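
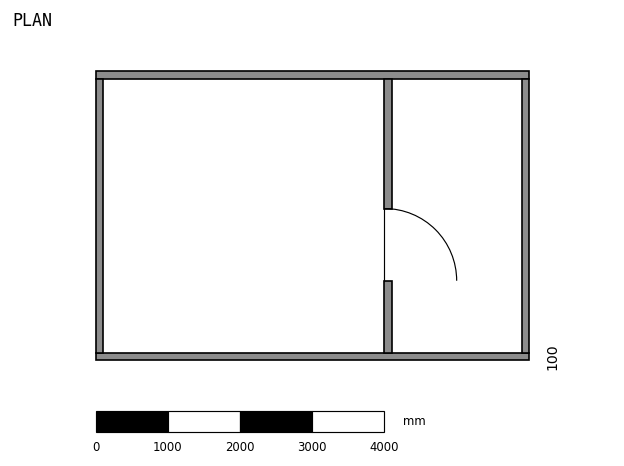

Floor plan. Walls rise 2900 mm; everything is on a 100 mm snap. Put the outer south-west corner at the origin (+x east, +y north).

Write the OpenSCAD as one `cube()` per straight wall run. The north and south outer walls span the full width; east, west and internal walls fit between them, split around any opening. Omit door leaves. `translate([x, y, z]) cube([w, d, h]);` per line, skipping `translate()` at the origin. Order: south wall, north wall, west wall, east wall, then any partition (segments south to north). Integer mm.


cube([6000, 100, 2900]);
translate([0, 3900, 0]) cube([6000, 100, 2900]);
translate([0, 100, 0]) cube([100, 3800, 2900]);
translate([5900, 100, 0]) cube([100, 3800, 2900]);
translate([4000, 100, 0]) cube([100, 1000, 2900]);
translate([4000, 2100, 0]) cube([100, 1800, 2900]);


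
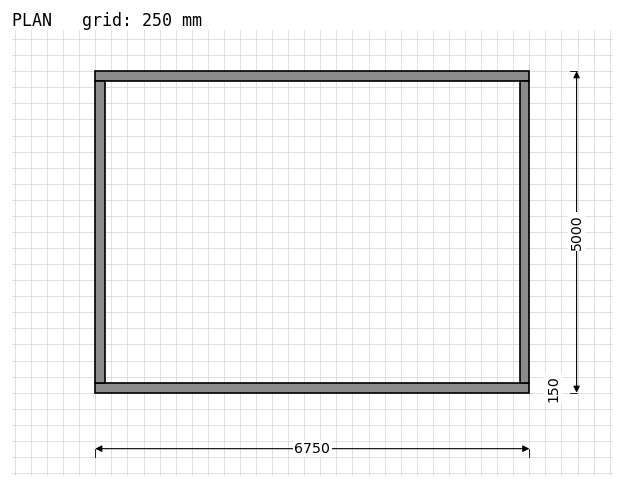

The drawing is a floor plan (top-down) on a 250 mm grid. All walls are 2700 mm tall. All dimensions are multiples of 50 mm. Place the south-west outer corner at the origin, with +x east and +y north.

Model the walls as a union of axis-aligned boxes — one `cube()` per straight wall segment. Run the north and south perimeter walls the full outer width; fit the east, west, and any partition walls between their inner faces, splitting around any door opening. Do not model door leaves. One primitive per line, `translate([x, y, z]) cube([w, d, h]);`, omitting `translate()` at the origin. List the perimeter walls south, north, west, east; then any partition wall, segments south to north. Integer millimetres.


cube([6750, 150, 2700]);
translate([0, 4850, 0]) cube([6750, 150, 2700]);
translate([0, 150, 0]) cube([150, 4700, 2700]);
translate([6600, 150, 0]) cube([150, 4700, 2700]);


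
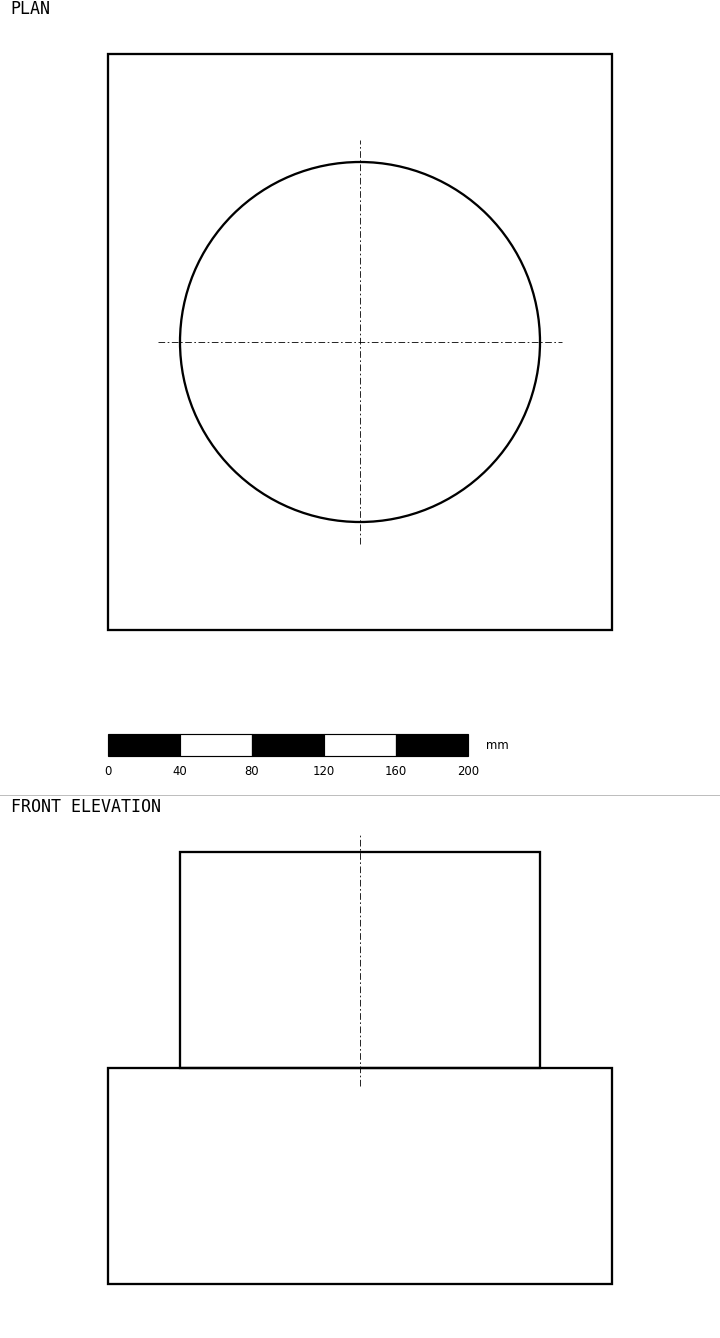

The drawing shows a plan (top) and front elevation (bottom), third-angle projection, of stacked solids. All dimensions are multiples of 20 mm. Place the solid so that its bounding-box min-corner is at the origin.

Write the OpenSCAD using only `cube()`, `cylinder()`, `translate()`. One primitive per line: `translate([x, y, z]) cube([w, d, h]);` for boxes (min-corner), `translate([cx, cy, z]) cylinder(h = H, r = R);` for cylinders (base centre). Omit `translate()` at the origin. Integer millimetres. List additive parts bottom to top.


cube([280, 320, 120]);
translate([140, 160, 120]) cylinder(h = 120, r = 100);


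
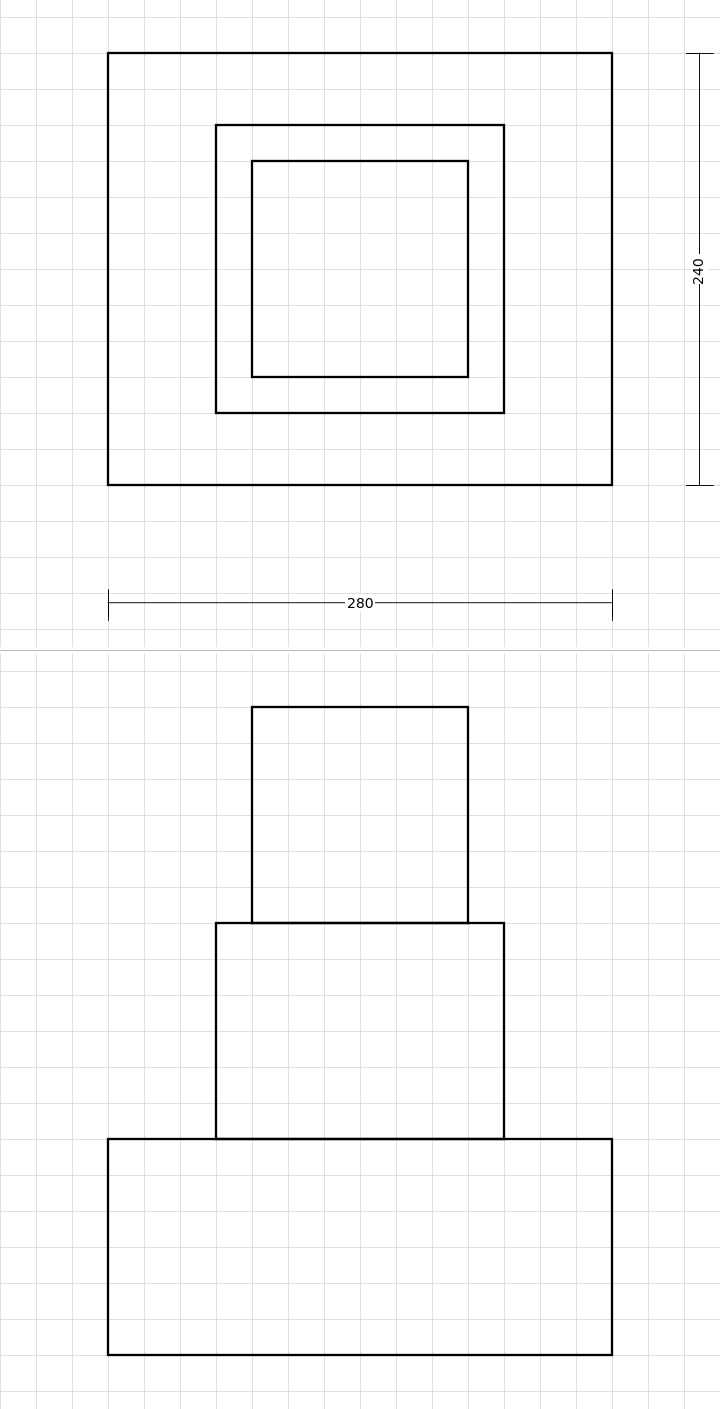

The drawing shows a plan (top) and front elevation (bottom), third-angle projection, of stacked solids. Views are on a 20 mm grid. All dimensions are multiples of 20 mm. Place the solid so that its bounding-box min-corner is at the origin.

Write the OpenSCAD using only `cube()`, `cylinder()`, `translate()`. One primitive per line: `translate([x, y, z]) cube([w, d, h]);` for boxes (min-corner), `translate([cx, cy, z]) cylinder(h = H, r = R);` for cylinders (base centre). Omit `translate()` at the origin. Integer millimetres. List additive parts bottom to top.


cube([280, 240, 120]);
translate([60, 40, 120]) cube([160, 160, 120]);
translate([80, 60, 240]) cube([120, 120, 120]);


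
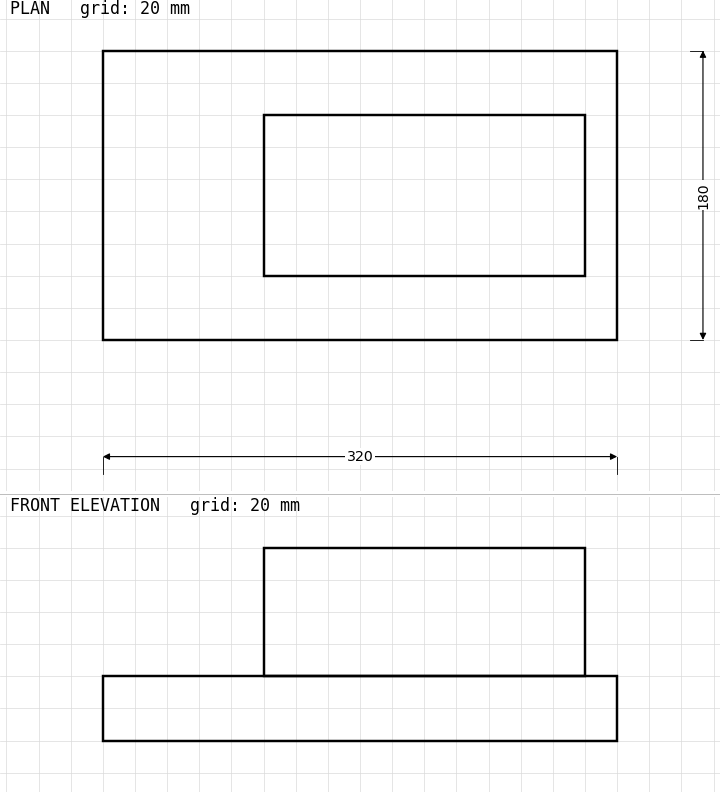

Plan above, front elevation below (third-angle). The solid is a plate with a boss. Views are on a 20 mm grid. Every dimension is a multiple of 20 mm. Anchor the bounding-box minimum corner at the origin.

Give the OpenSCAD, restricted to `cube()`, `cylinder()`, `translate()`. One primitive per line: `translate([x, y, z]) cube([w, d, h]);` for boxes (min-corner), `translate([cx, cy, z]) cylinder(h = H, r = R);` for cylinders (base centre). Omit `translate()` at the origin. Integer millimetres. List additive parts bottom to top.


cube([320, 180, 40]);
translate([100, 40, 40]) cube([200, 100, 80]);


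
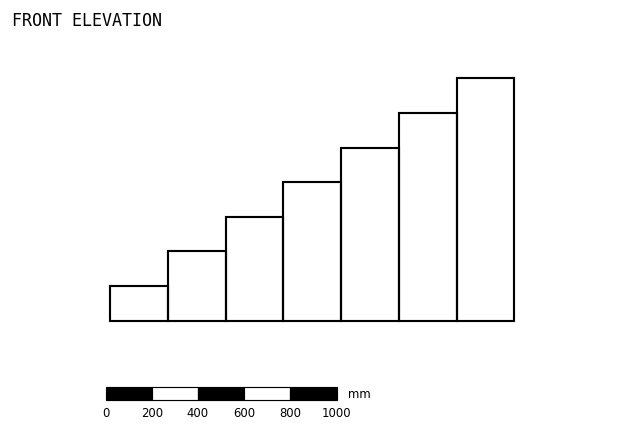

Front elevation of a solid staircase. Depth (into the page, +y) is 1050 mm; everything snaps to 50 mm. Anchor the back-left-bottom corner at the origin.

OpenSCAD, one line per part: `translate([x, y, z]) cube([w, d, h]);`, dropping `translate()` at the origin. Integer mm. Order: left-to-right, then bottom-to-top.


cube([250, 1050, 150]);
translate([250, 0, 0]) cube([250, 1050, 300]);
translate([500, 0, 0]) cube([250, 1050, 450]);
translate([750, 0, 0]) cube([250, 1050, 600]);
translate([1000, 0, 0]) cube([250, 1050, 750]);
translate([1250, 0, 0]) cube([250, 1050, 900]);
translate([1500, 0, 0]) cube([250, 1050, 1050]);


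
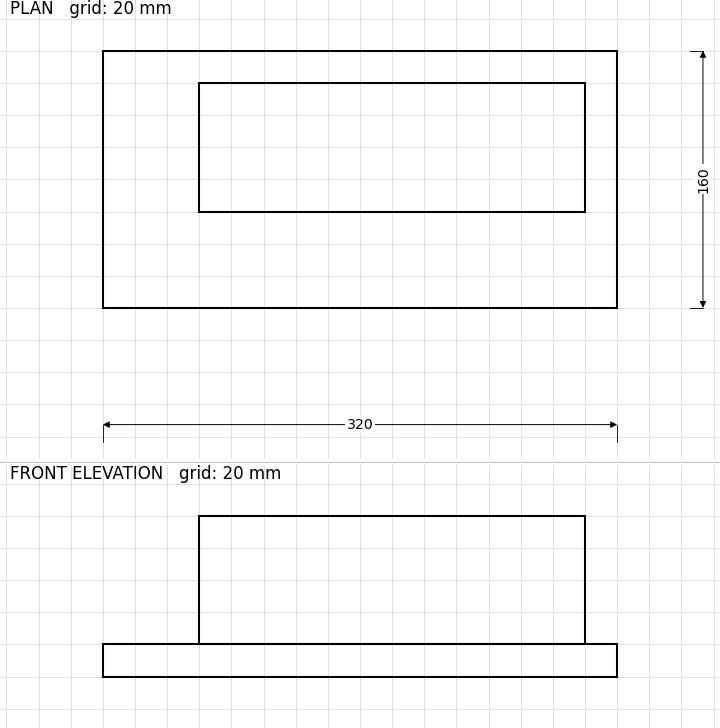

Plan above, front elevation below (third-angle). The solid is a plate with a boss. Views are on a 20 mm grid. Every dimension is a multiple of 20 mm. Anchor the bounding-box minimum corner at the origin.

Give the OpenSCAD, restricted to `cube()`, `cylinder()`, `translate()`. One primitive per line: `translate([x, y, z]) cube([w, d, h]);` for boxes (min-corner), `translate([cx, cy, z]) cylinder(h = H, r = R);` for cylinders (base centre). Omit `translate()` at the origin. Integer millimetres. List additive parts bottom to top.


cube([320, 160, 20]);
translate([60, 60, 20]) cube([240, 80, 80]);


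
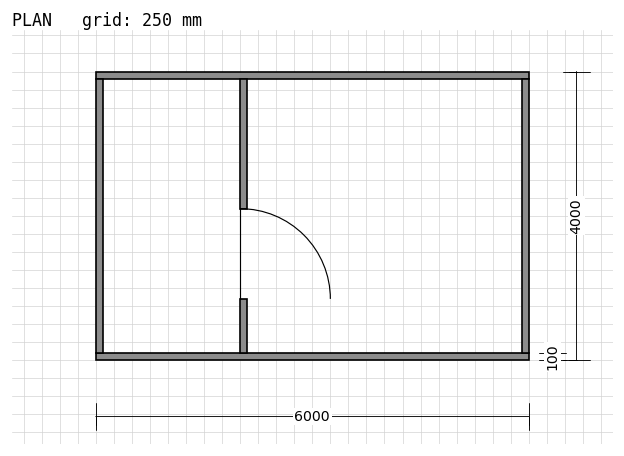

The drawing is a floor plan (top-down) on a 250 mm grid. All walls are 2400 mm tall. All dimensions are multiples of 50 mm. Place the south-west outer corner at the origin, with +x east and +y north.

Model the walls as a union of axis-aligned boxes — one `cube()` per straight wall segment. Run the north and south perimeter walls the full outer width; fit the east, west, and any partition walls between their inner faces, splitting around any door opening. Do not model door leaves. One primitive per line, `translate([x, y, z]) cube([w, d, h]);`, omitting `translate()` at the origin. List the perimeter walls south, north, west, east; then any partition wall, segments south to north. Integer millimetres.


cube([6000, 100, 2400]);
translate([0, 3900, 0]) cube([6000, 100, 2400]);
translate([0, 100, 0]) cube([100, 3800, 2400]);
translate([5900, 100, 0]) cube([100, 3800, 2400]);
translate([2000, 100, 0]) cube([100, 750, 2400]);
translate([2000, 2100, 0]) cube([100, 1800, 2400]);


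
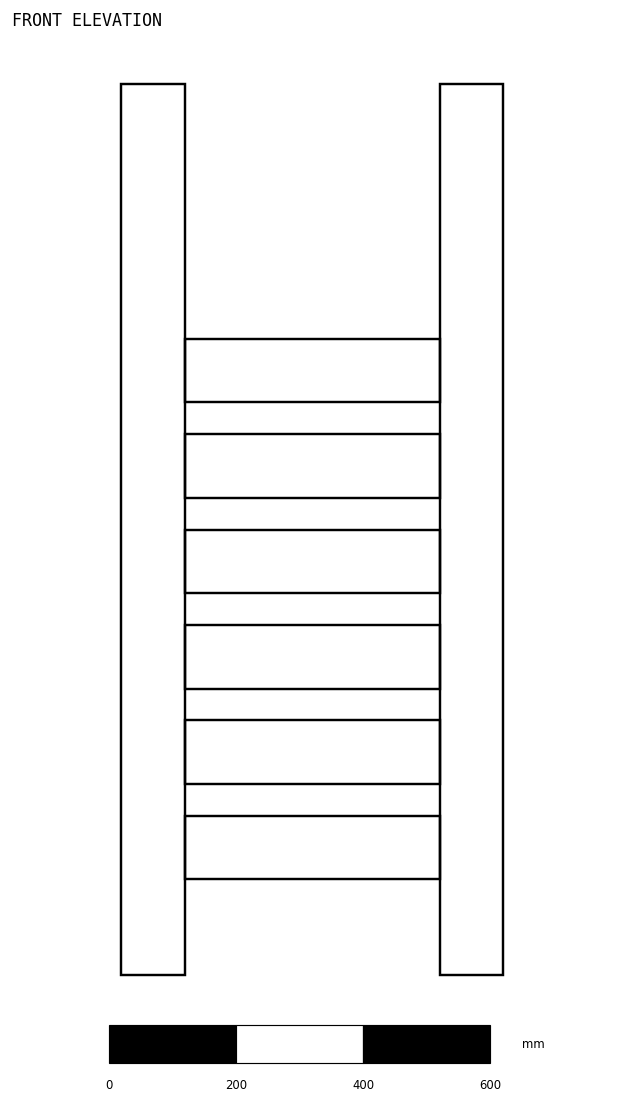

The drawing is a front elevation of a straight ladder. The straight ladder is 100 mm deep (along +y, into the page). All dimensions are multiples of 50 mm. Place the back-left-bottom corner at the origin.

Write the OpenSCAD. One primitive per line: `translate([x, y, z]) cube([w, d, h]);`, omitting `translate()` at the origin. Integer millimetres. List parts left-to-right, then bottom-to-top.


cube([100, 100, 1400]);
translate([100, 0, 150]) cube([400, 100, 100]);
translate([100, 0, 300]) cube([400, 100, 100]);
translate([100, 0, 450]) cube([400, 100, 100]);
translate([100, 0, 600]) cube([400, 100, 100]);
translate([100, 0, 750]) cube([400, 100, 100]);
translate([100, 0, 900]) cube([400, 100, 100]);
translate([500, 0, 0]) cube([100, 100, 1400]);


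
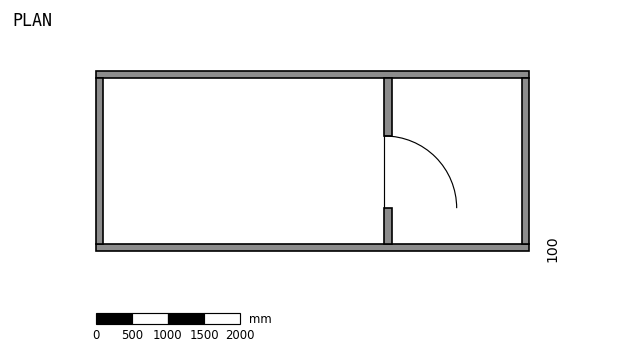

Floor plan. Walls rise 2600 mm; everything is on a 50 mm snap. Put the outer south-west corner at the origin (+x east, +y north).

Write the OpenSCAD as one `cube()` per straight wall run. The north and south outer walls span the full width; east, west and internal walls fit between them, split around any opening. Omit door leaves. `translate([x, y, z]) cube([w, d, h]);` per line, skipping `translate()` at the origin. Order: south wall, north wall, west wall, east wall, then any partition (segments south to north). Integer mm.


cube([6000, 100, 2600]);
translate([0, 2400, 0]) cube([6000, 100, 2600]);
translate([0, 100, 0]) cube([100, 2300, 2600]);
translate([5900, 100, 0]) cube([100, 2300, 2600]);
translate([4000, 100, 0]) cube([100, 500, 2600]);
translate([4000, 1600, 0]) cube([100, 800, 2600]);


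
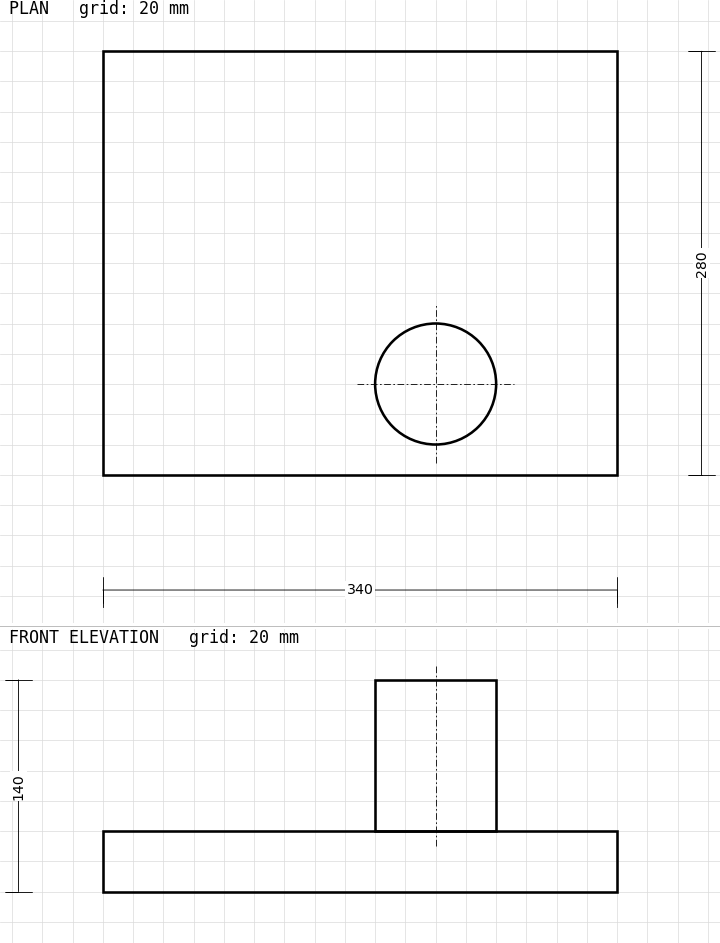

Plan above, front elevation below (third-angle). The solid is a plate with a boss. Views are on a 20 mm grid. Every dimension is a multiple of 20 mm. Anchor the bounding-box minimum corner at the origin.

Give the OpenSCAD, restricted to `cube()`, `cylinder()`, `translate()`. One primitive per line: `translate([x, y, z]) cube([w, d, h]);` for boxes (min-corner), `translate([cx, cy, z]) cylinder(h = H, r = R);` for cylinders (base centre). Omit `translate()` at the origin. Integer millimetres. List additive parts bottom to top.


cube([340, 280, 40]);
translate([220, 60, 40]) cylinder(h = 100, r = 40);


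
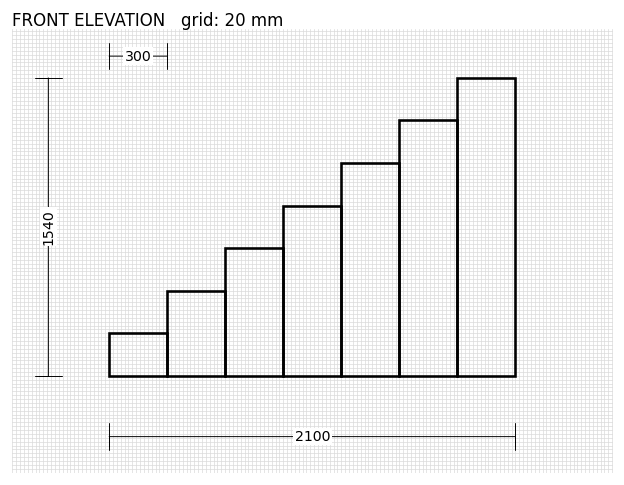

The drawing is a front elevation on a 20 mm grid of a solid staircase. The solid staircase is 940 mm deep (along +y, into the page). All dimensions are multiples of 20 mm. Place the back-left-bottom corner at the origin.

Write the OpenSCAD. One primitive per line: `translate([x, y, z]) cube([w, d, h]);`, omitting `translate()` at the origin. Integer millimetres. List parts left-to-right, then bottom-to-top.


cube([300, 940, 220]);
translate([300, 0, 0]) cube([300, 940, 440]);
translate([600, 0, 0]) cube([300, 940, 660]);
translate([900, 0, 0]) cube([300, 940, 880]);
translate([1200, 0, 0]) cube([300, 940, 1100]);
translate([1500, 0, 0]) cube([300, 940, 1320]);
translate([1800, 0, 0]) cube([300, 940, 1540]);


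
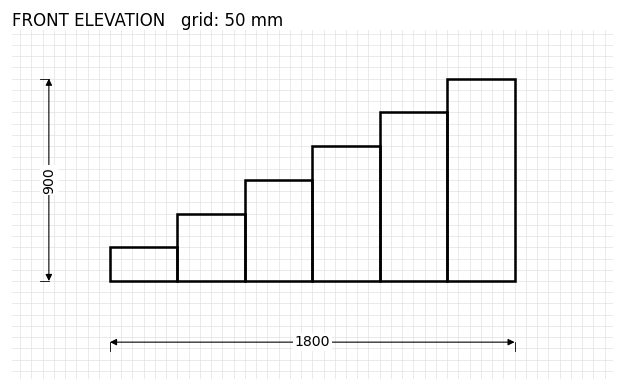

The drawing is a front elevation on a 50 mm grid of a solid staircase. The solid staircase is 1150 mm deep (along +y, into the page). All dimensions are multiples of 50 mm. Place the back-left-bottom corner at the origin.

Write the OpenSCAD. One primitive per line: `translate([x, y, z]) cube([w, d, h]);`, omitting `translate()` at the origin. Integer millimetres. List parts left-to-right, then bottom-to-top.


cube([300, 1150, 150]);
translate([300, 0, 0]) cube([300, 1150, 300]);
translate([600, 0, 0]) cube([300, 1150, 450]);
translate([900, 0, 0]) cube([300, 1150, 600]);
translate([1200, 0, 0]) cube([300, 1150, 750]);
translate([1500, 0, 0]) cube([300, 1150, 900]);


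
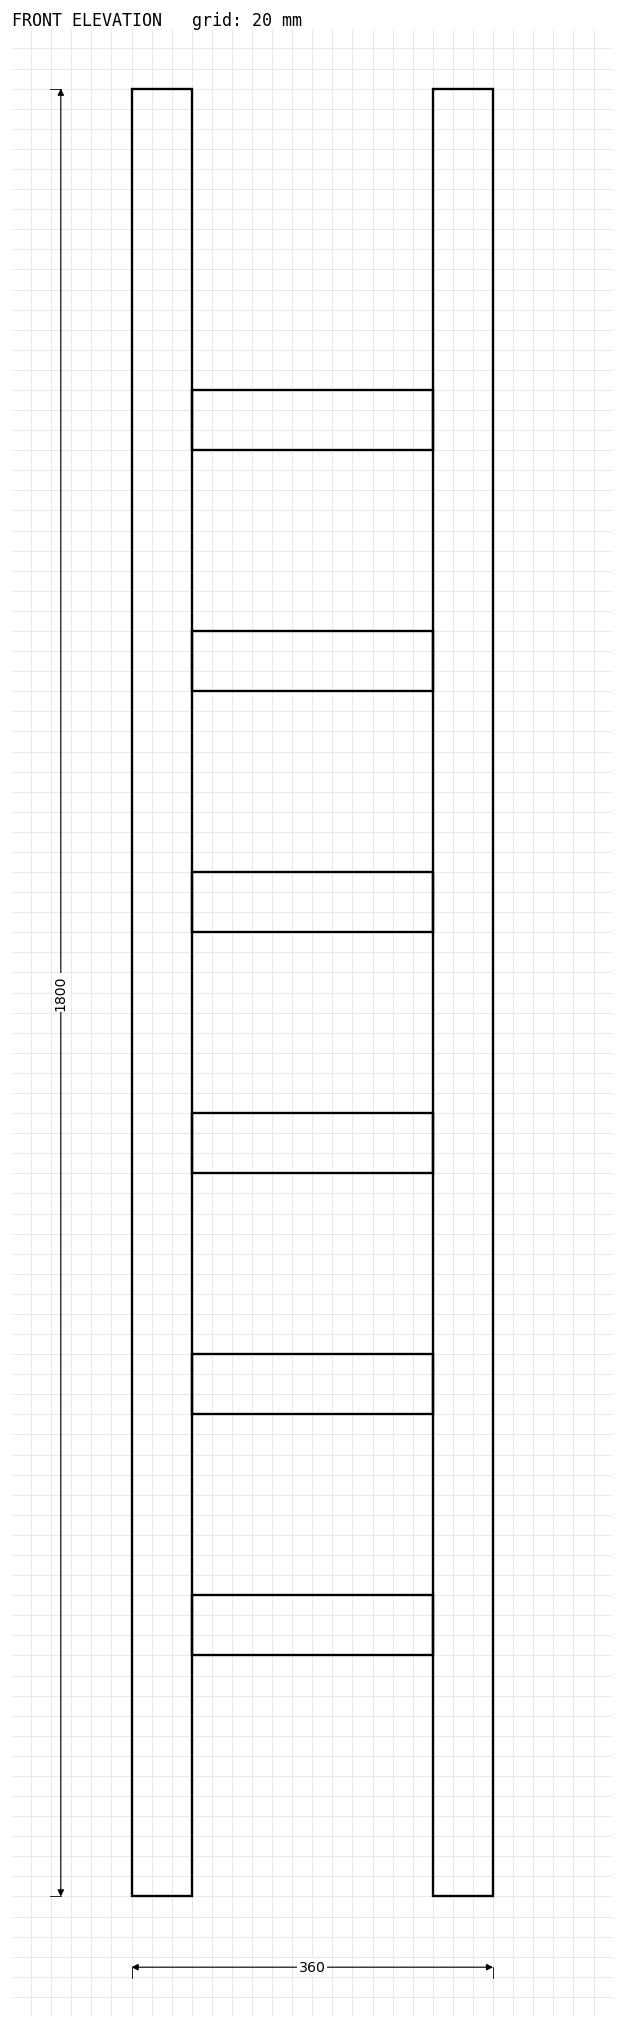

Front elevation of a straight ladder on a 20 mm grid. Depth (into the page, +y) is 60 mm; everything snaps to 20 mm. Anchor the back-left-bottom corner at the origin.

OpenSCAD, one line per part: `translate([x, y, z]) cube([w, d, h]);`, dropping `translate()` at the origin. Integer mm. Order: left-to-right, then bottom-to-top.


cube([60, 60, 1800]);
translate([60, 0, 240]) cube([240, 60, 60]);
translate([60, 0, 480]) cube([240, 60, 60]);
translate([60, 0, 720]) cube([240, 60, 60]);
translate([60, 0, 960]) cube([240, 60, 60]);
translate([60, 0, 1200]) cube([240, 60, 60]);
translate([60, 0, 1440]) cube([240, 60, 60]);
translate([300, 0, 0]) cube([60, 60, 1800]);


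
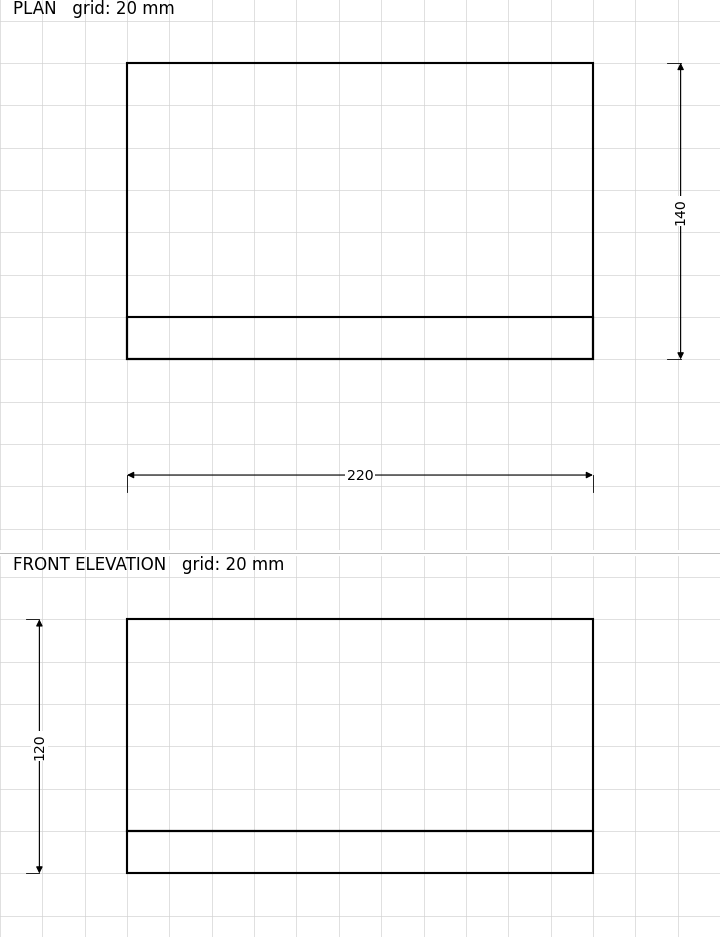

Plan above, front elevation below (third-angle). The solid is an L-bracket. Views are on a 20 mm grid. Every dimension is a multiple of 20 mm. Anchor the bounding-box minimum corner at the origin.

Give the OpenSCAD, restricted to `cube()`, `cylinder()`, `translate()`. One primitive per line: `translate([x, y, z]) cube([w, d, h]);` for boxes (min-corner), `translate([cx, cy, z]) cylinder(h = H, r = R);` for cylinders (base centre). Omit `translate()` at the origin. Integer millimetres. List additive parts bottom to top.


cube([220, 140, 20]);
translate([0, 0, 20]) cube([220, 20, 100]);


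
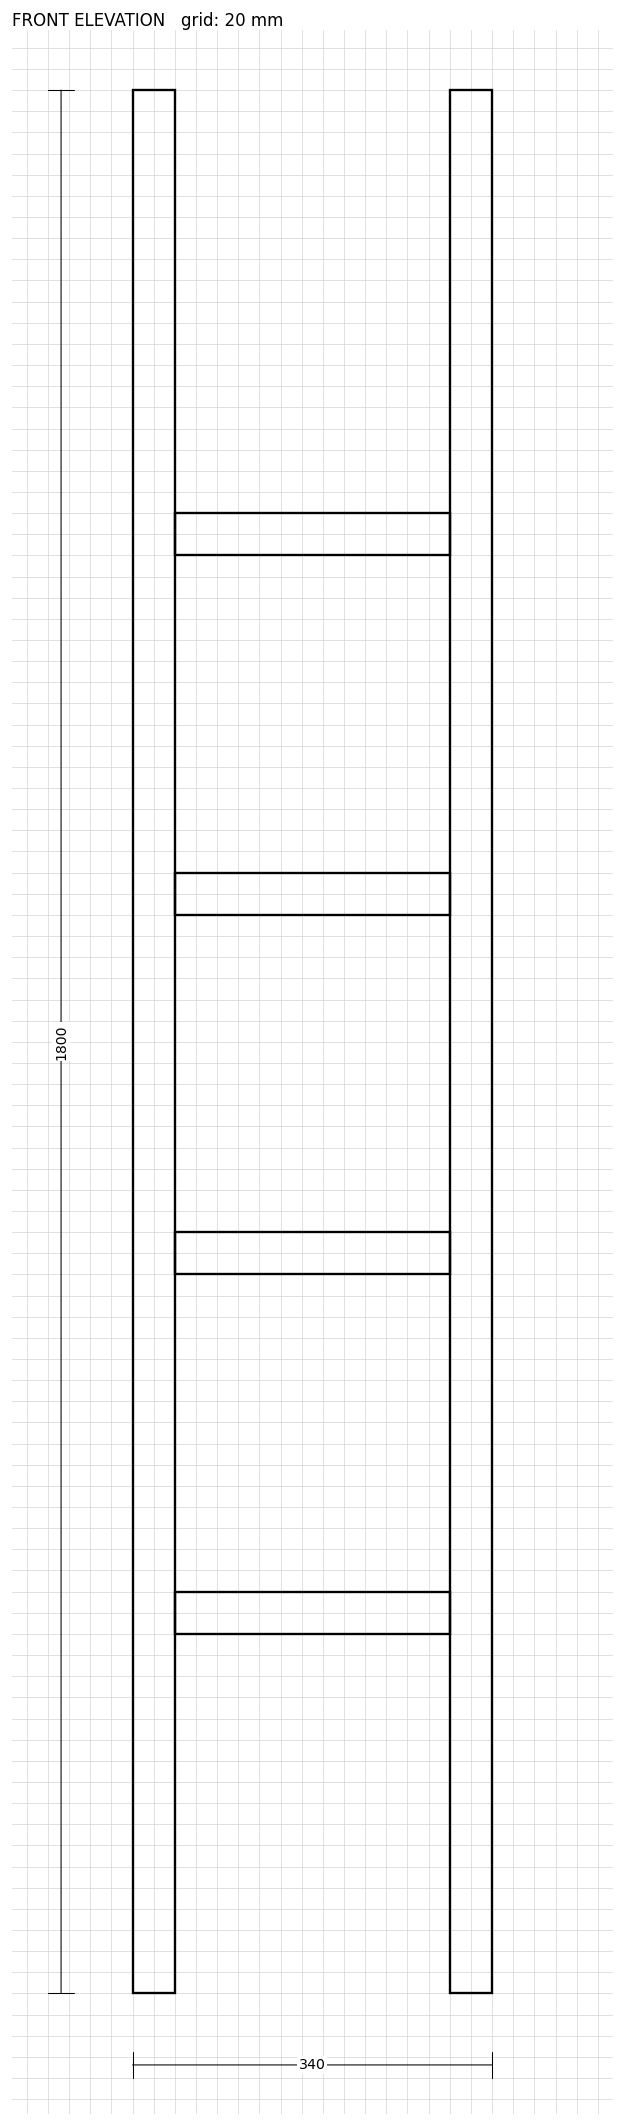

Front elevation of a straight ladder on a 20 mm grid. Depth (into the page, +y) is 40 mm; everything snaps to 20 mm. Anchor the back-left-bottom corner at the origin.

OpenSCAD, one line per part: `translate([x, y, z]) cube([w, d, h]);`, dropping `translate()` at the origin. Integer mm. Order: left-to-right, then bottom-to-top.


cube([40, 40, 1800]);
translate([40, 0, 340]) cube([260, 40, 40]);
translate([40, 0, 680]) cube([260, 40, 40]);
translate([40, 0, 1020]) cube([260, 40, 40]);
translate([40, 0, 1360]) cube([260, 40, 40]);
translate([300, 0, 0]) cube([40, 40, 1800]);


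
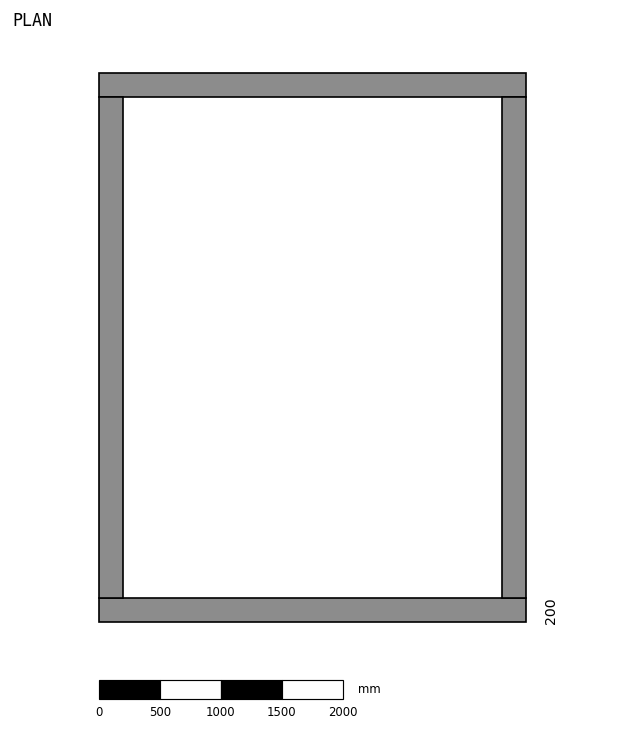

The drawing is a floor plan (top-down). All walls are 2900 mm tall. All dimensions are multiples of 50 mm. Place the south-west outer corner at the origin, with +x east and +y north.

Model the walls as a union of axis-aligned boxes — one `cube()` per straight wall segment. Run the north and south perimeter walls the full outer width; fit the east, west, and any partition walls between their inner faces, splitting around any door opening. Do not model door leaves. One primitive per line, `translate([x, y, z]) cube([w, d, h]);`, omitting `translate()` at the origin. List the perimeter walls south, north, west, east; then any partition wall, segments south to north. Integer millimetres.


cube([3500, 200, 2900]);
translate([0, 4300, 0]) cube([3500, 200, 2900]);
translate([0, 200, 0]) cube([200, 4100, 2900]);
translate([3300, 200, 0]) cube([200, 4100, 2900]);


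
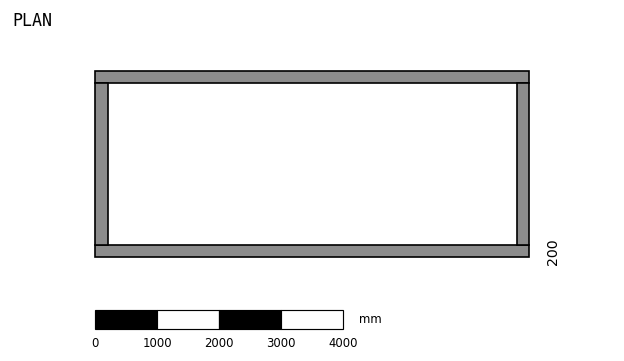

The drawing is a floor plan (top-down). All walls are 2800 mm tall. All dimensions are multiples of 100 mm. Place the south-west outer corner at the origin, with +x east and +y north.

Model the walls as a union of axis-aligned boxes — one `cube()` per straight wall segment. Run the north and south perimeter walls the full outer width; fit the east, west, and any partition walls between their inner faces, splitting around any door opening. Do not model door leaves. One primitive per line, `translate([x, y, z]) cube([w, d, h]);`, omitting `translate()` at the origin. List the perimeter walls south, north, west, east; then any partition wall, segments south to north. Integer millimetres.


cube([7000, 200, 2800]);
translate([0, 2800, 0]) cube([7000, 200, 2800]);
translate([0, 200, 0]) cube([200, 2600, 2800]);
translate([6800, 200, 0]) cube([200, 2600, 2800]);


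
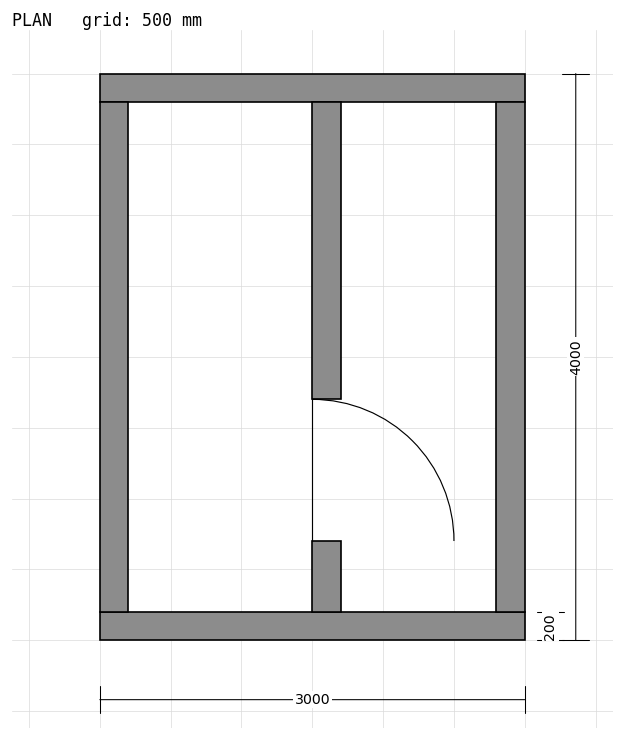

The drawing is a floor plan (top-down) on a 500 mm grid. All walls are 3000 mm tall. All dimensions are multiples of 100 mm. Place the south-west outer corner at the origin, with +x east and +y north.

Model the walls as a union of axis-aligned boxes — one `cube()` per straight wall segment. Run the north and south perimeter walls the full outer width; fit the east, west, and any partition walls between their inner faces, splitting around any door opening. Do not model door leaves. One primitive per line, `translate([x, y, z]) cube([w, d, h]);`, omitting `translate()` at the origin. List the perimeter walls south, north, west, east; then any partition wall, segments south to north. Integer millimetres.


cube([3000, 200, 3000]);
translate([0, 3800, 0]) cube([3000, 200, 3000]);
translate([0, 200, 0]) cube([200, 3600, 3000]);
translate([2800, 200, 0]) cube([200, 3600, 3000]);
translate([1500, 200, 0]) cube([200, 500, 3000]);
translate([1500, 1700, 0]) cube([200, 2100, 3000]);


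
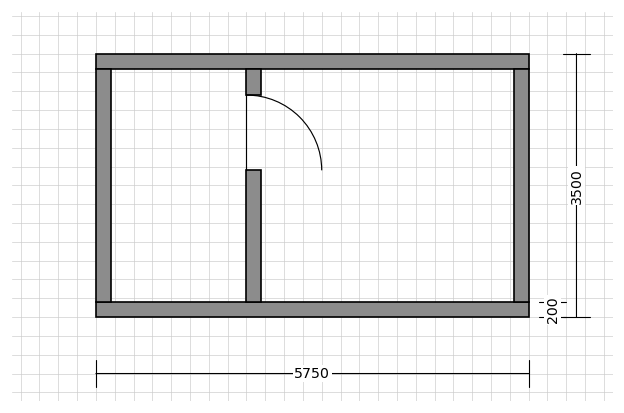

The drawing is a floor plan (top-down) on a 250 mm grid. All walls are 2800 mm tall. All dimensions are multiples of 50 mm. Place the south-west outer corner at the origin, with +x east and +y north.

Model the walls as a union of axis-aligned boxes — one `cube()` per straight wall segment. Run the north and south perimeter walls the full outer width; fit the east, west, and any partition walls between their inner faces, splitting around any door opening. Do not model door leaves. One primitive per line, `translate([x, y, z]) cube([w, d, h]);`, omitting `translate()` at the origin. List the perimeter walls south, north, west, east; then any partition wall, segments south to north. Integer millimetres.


cube([5750, 200, 2800]);
translate([0, 3300, 0]) cube([5750, 200, 2800]);
translate([0, 200, 0]) cube([200, 3100, 2800]);
translate([5550, 200, 0]) cube([200, 3100, 2800]);
translate([2000, 200, 0]) cube([200, 1750, 2800]);
translate([2000, 2950, 0]) cube([200, 350, 2800]);


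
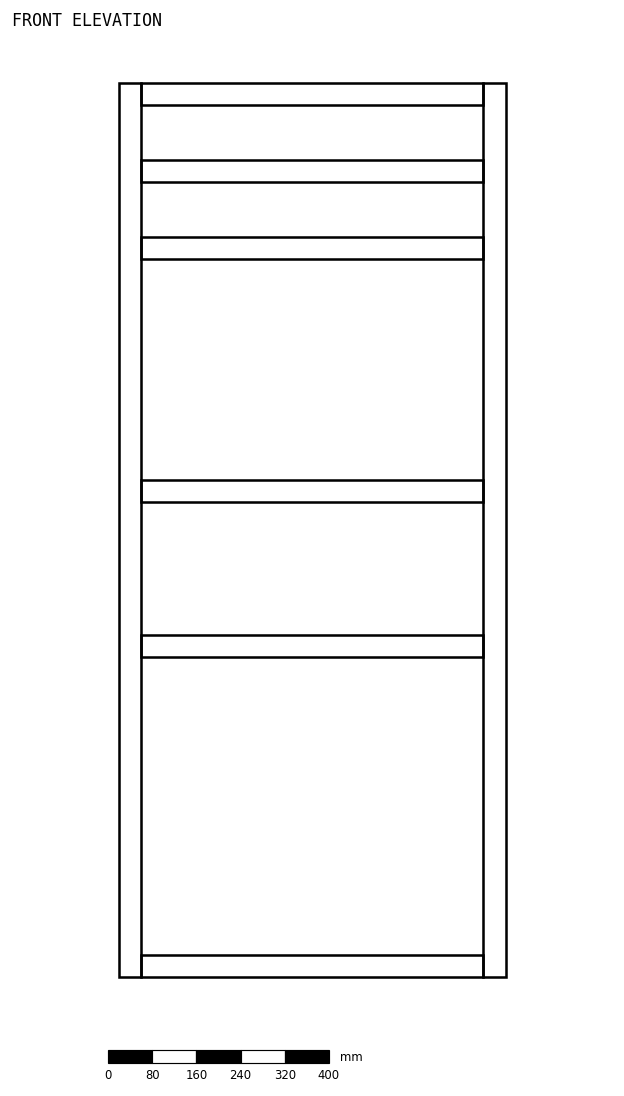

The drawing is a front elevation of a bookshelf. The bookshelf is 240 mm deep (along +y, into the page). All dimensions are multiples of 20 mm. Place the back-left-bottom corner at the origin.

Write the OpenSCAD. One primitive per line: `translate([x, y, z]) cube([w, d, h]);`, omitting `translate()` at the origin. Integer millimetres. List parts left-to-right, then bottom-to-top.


cube([40, 240, 1620]);
translate([40, 0, 0]) cube([620, 240, 40]);
translate([40, 0, 580]) cube([620, 240, 40]);
translate([40, 0, 860]) cube([620, 240, 40]);
translate([40, 0, 1300]) cube([620, 240, 40]);
translate([40, 0, 1440]) cube([620, 240, 40]);
translate([40, 0, 1580]) cube([620, 240, 40]);
translate([660, 0, 0]) cube([40, 240, 1620]);


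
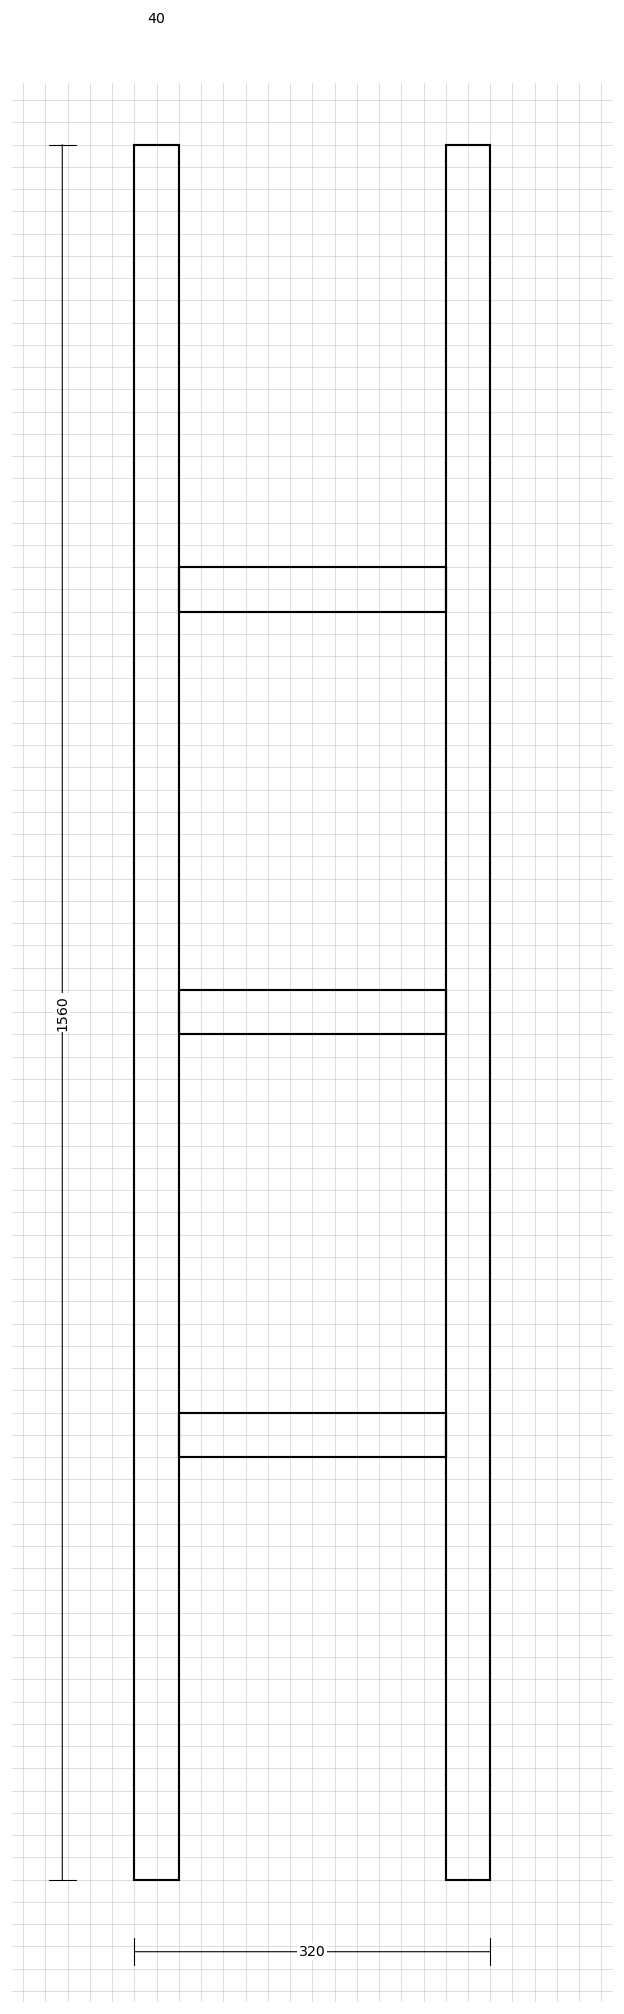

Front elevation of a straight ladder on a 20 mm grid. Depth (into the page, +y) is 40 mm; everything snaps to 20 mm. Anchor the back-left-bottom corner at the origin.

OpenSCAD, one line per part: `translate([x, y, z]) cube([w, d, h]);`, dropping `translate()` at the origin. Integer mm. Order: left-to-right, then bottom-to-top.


cube([40, 40, 1560]);
translate([40, 0, 380]) cube([240, 40, 40]);
translate([40, 0, 760]) cube([240, 40, 40]);
translate([40, 0, 1140]) cube([240, 40, 40]);
translate([280, 0, 0]) cube([40, 40, 1560]);


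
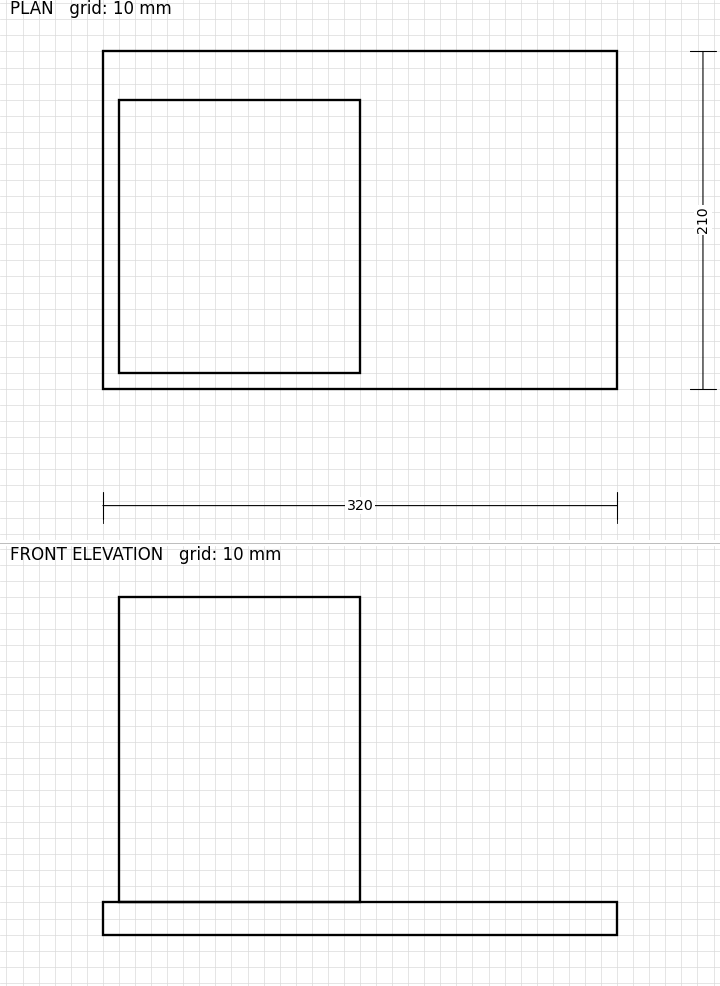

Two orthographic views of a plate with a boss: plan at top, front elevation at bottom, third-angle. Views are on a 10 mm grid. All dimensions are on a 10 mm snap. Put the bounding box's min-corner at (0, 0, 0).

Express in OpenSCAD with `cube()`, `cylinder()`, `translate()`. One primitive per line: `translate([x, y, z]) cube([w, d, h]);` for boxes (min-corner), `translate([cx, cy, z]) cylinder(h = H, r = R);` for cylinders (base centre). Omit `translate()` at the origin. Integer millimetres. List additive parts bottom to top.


cube([320, 210, 20]);
translate([10, 10, 20]) cube([150, 170, 190]);


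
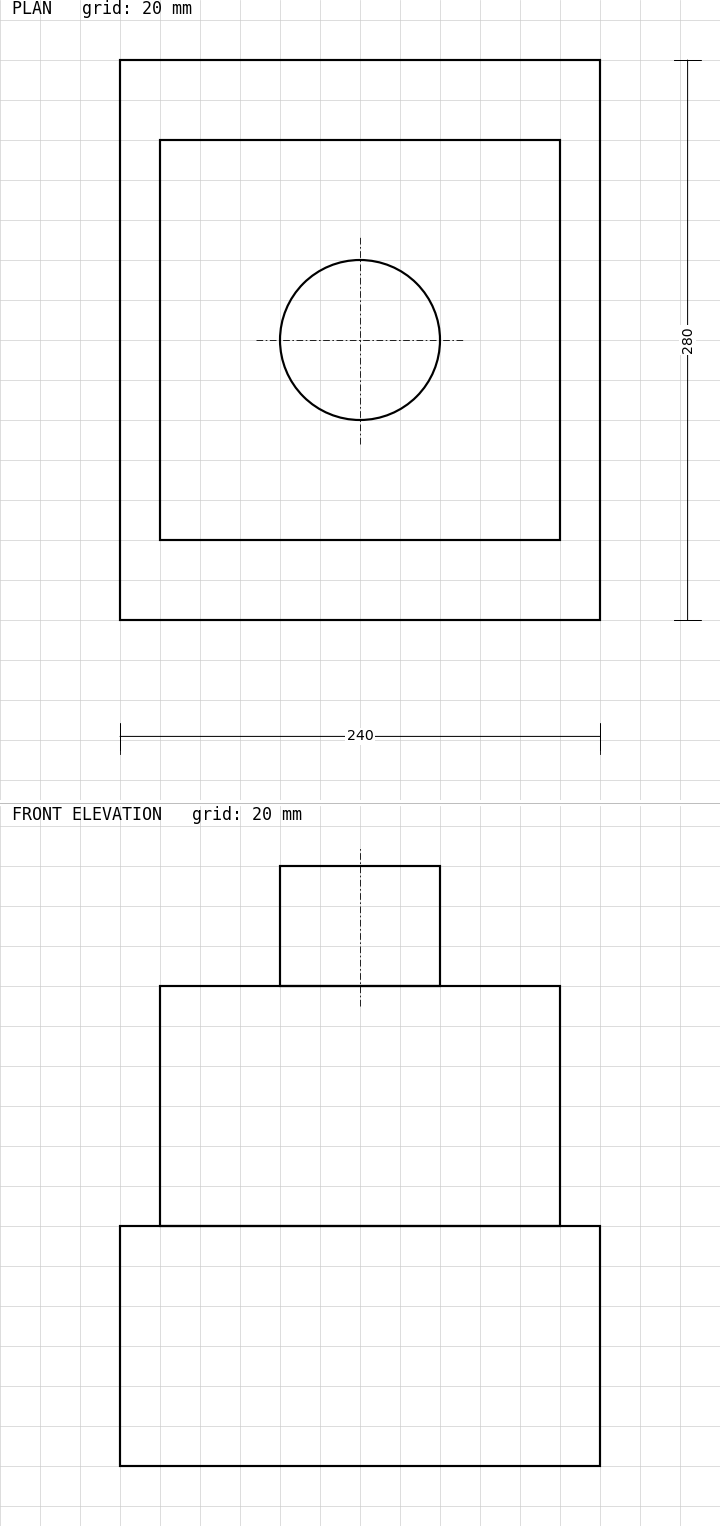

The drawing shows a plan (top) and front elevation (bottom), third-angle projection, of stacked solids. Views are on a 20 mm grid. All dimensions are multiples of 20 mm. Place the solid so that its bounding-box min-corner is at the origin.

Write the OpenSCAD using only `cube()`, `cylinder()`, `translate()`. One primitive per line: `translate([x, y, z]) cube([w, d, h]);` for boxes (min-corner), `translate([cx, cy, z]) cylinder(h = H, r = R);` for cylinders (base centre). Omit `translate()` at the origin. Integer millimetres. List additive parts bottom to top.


cube([240, 280, 120]);
translate([20, 40, 120]) cube([200, 200, 120]);
translate([120, 140, 240]) cylinder(h = 60, r = 40);


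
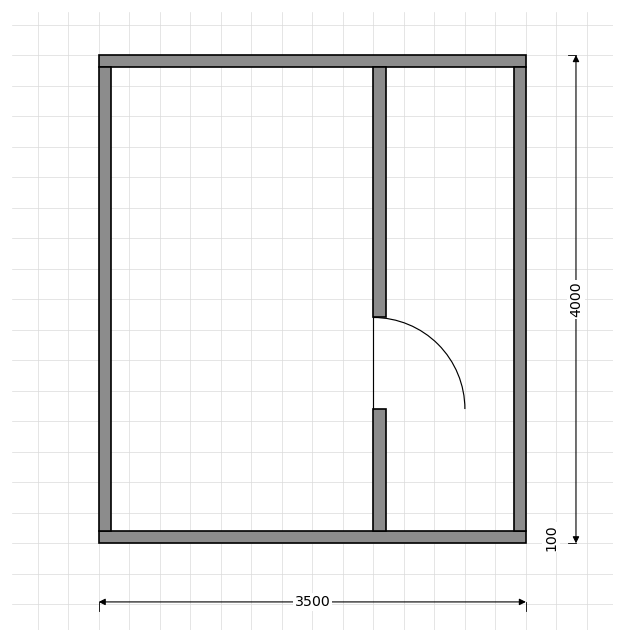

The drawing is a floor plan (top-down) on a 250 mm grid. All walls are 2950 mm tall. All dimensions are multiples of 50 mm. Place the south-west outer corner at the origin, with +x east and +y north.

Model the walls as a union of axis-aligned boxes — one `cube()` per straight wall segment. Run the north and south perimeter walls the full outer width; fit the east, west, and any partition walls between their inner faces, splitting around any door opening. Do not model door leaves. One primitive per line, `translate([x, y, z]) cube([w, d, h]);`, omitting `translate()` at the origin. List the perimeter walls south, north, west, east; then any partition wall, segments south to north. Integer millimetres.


cube([3500, 100, 2950]);
translate([0, 3900, 0]) cube([3500, 100, 2950]);
translate([0, 100, 0]) cube([100, 3800, 2950]);
translate([3400, 100, 0]) cube([100, 3800, 2950]);
translate([2250, 100, 0]) cube([100, 1000, 2950]);
translate([2250, 1850, 0]) cube([100, 2050, 2950]);


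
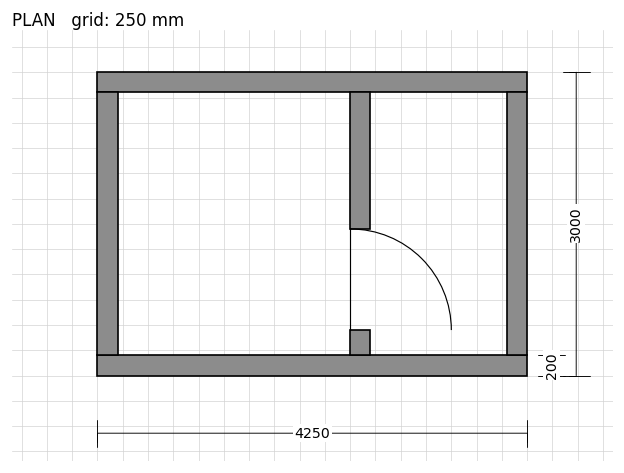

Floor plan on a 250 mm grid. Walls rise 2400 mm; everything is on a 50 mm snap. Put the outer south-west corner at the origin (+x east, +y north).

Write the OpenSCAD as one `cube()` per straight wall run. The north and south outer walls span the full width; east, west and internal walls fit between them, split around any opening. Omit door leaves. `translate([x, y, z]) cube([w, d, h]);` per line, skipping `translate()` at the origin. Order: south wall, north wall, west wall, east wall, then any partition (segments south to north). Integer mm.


cube([4250, 200, 2400]);
translate([0, 2800, 0]) cube([4250, 200, 2400]);
translate([0, 200, 0]) cube([200, 2600, 2400]);
translate([4050, 200, 0]) cube([200, 2600, 2400]);
translate([2500, 200, 0]) cube([200, 250, 2400]);
translate([2500, 1450, 0]) cube([200, 1350, 2400]);


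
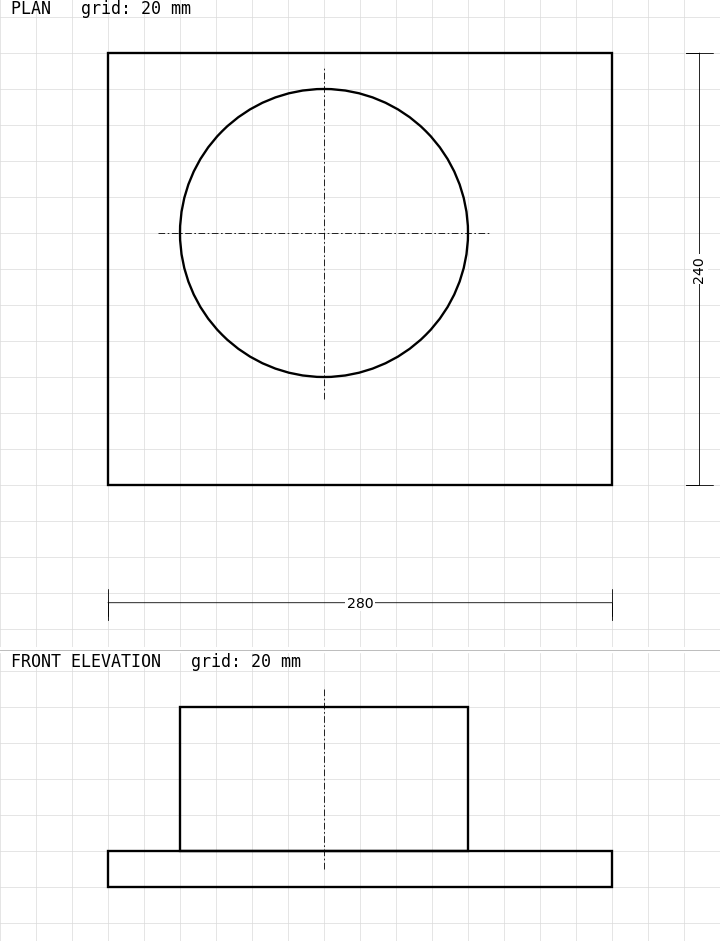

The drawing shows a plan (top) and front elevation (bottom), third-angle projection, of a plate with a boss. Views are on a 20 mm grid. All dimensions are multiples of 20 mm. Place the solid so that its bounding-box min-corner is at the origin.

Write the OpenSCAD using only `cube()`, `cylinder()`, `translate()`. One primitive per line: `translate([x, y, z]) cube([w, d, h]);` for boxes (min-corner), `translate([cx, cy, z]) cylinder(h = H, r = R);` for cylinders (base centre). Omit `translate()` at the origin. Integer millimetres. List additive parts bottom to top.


cube([280, 240, 20]);
translate([120, 140, 20]) cylinder(h = 80, r = 80);


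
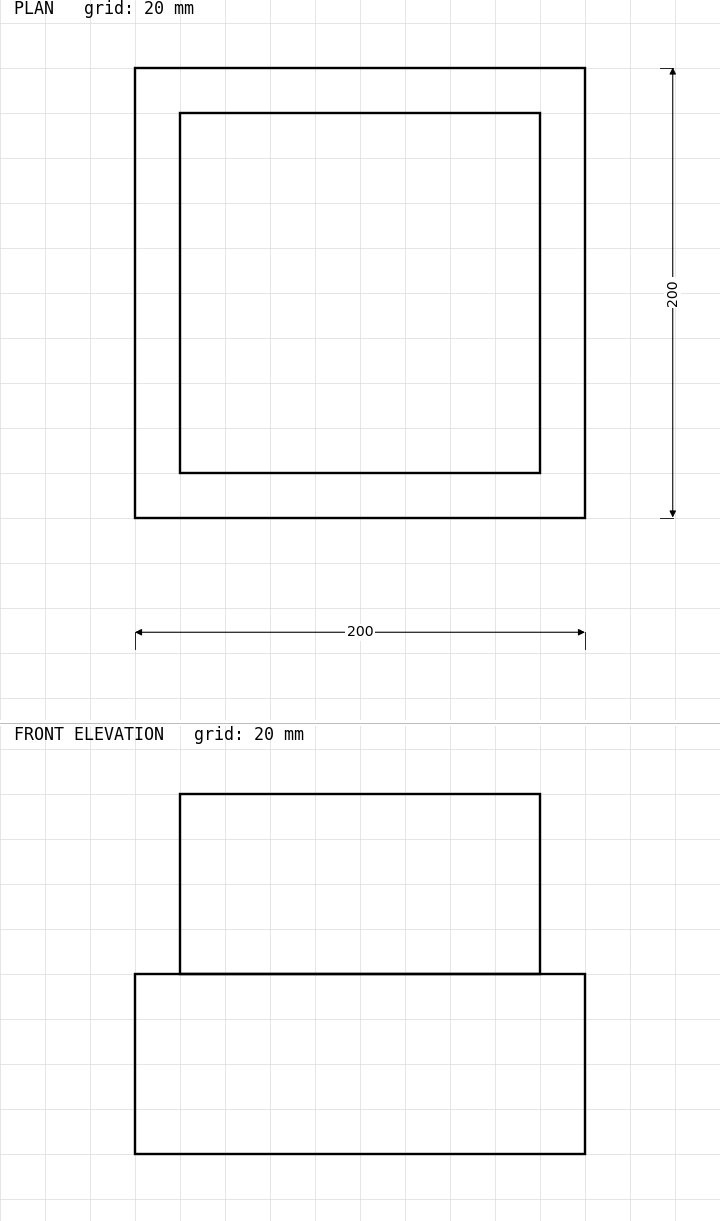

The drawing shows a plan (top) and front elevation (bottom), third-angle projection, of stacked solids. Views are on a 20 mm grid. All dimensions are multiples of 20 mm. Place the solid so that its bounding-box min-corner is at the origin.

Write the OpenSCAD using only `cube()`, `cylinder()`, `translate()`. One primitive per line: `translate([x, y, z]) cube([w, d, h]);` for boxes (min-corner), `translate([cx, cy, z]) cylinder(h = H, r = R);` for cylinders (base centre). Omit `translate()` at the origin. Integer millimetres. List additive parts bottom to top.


cube([200, 200, 80]);
translate([20, 20, 80]) cube([160, 160, 80]);


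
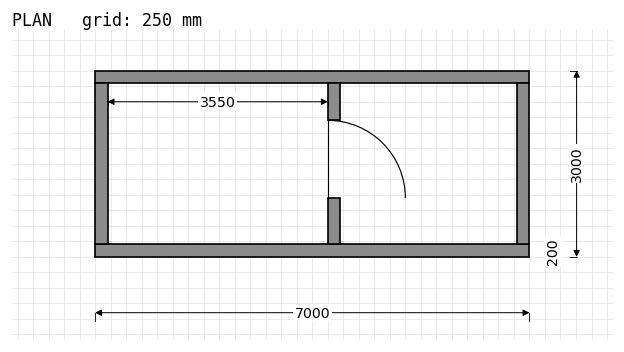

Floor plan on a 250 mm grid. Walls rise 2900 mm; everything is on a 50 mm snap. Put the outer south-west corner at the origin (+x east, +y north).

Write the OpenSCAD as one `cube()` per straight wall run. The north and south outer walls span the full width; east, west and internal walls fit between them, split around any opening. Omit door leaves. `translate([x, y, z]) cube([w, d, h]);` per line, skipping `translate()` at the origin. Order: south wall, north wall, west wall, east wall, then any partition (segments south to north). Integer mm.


cube([7000, 200, 2900]);
translate([0, 2800, 0]) cube([7000, 200, 2900]);
translate([0, 200, 0]) cube([200, 2600, 2900]);
translate([6800, 200, 0]) cube([200, 2600, 2900]);
translate([3750, 200, 0]) cube([200, 750, 2900]);
translate([3750, 2200, 0]) cube([200, 600, 2900]);


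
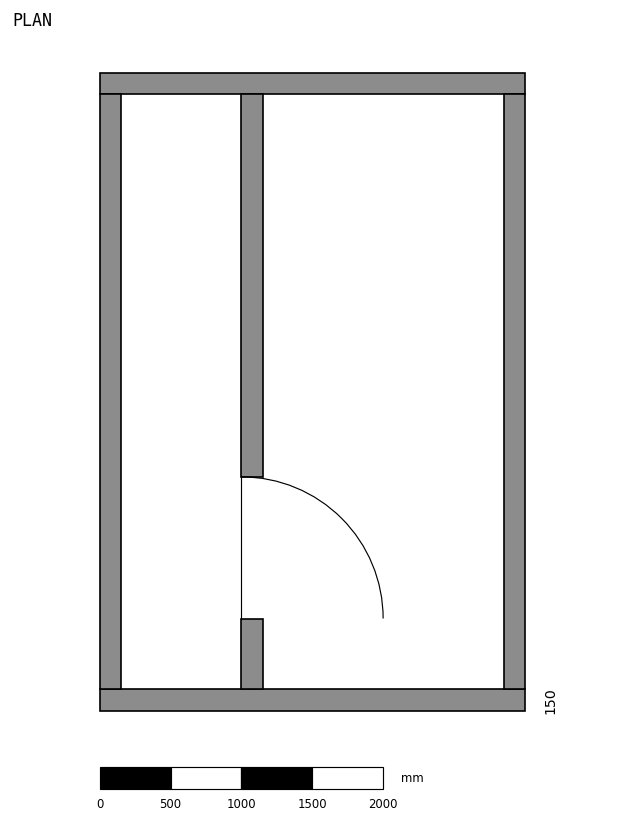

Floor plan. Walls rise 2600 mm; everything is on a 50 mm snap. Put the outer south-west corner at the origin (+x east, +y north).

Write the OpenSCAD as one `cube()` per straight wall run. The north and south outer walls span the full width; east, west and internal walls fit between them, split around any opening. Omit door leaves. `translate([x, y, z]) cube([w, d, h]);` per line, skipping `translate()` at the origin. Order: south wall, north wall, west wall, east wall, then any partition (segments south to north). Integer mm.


cube([3000, 150, 2600]);
translate([0, 4350, 0]) cube([3000, 150, 2600]);
translate([0, 150, 0]) cube([150, 4200, 2600]);
translate([2850, 150, 0]) cube([150, 4200, 2600]);
translate([1000, 150, 0]) cube([150, 500, 2600]);
translate([1000, 1650, 0]) cube([150, 2700, 2600]);


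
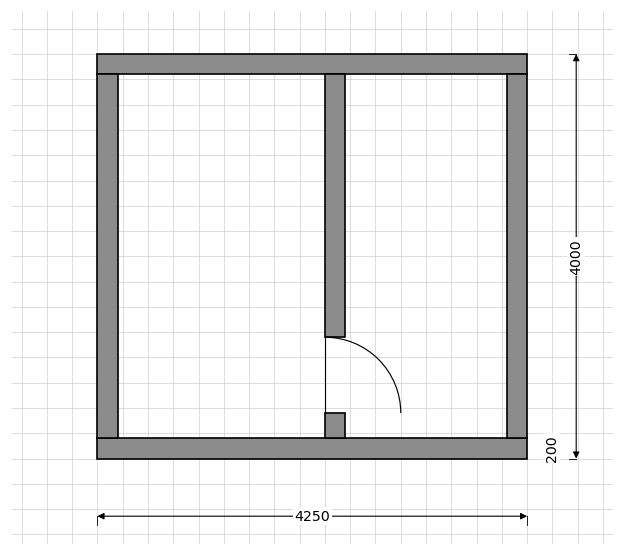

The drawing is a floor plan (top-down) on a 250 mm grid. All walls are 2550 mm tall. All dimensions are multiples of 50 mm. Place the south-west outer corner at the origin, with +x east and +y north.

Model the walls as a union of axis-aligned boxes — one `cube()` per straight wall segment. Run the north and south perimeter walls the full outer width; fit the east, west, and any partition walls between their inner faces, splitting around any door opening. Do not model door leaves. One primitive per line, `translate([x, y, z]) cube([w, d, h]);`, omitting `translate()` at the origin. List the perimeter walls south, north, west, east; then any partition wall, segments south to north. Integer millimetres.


cube([4250, 200, 2550]);
translate([0, 3800, 0]) cube([4250, 200, 2550]);
translate([0, 200, 0]) cube([200, 3600, 2550]);
translate([4050, 200, 0]) cube([200, 3600, 2550]);
translate([2250, 200, 0]) cube([200, 250, 2550]);
translate([2250, 1200, 0]) cube([200, 2600, 2550]);


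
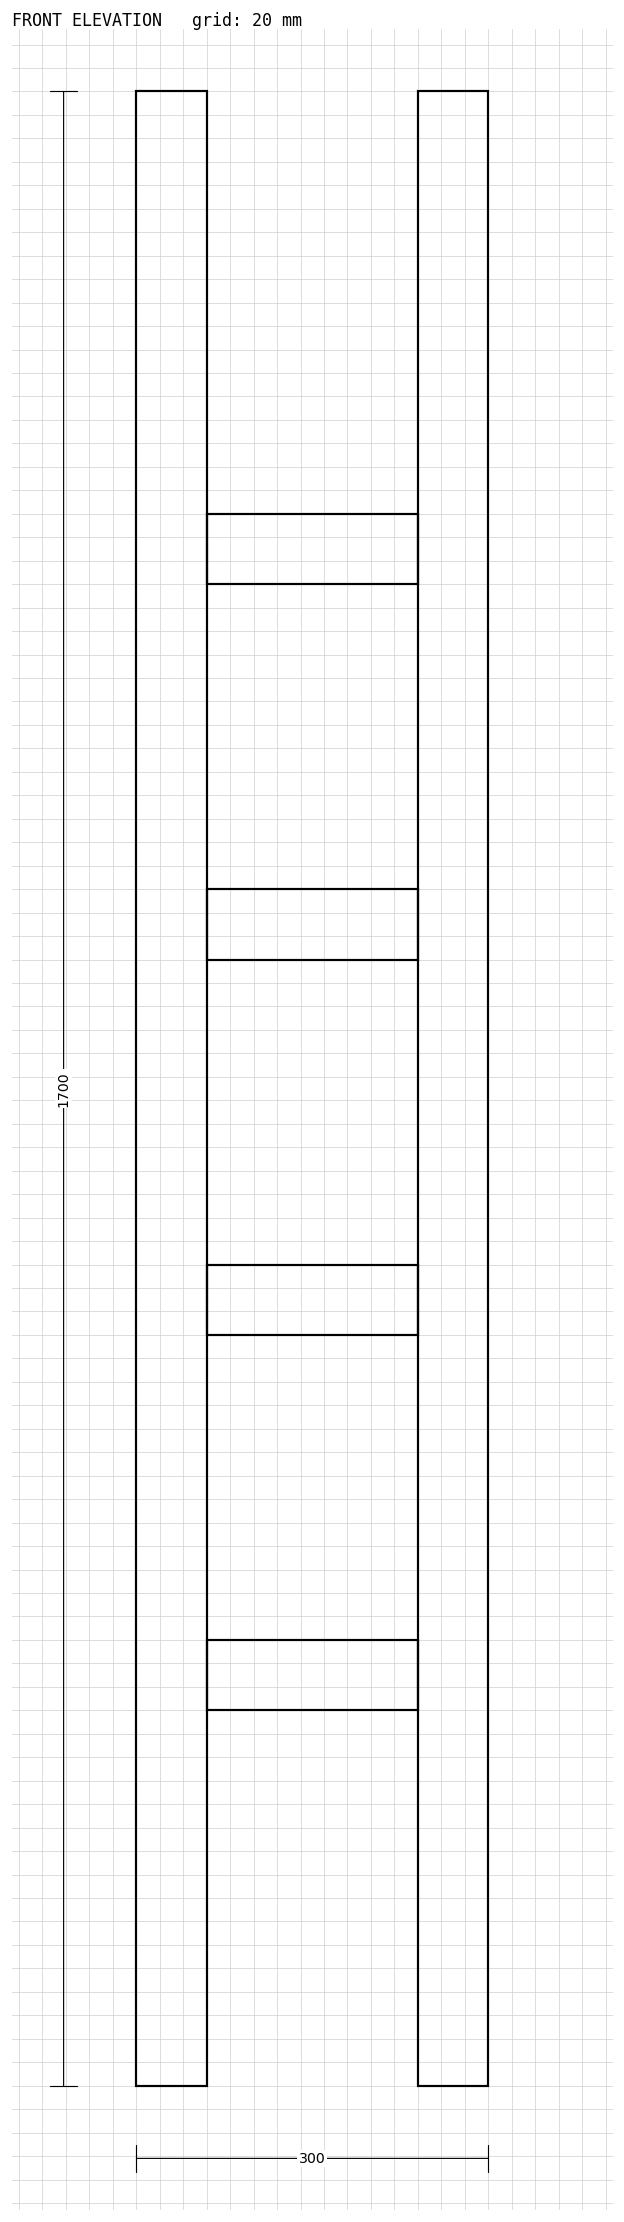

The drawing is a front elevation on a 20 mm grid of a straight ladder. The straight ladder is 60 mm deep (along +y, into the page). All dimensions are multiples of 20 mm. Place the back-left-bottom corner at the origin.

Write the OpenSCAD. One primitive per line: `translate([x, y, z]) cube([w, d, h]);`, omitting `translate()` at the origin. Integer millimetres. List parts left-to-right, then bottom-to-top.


cube([60, 60, 1700]);
translate([60, 0, 320]) cube([180, 60, 60]);
translate([60, 0, 640]) cube([180, 60, 60]);
translate([60, 0, 960]) cube([180, 60, 60]);
translate([60, 0, 1280]) cube([180, 60, 60]);
translate([240, 0, 0]) cube([60, 60, 1700]);


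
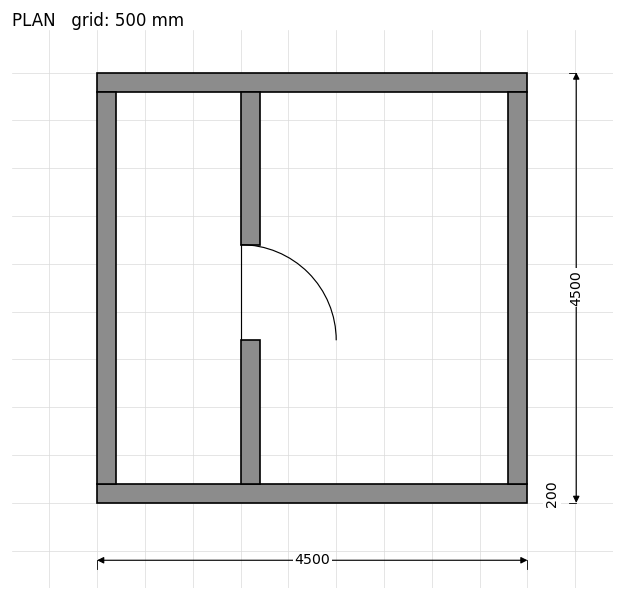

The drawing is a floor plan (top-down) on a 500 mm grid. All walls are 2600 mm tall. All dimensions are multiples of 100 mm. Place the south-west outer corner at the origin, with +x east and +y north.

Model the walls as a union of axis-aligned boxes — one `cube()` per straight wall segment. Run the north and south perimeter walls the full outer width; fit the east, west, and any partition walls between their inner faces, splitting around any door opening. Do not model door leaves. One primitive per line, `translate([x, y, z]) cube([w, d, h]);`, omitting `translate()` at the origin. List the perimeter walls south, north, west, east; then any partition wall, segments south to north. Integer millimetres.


cube([4500, 200, 2600]);
translate([0, 4300, 0]) cube([4500, 200, 2600]);
translate([0, 200, 0]) cube([200, 4100, 2600]);
translate([4300, 200, 0]) cube([200, 4100, 2600]);
translate([1500, 200, 0]) cube([200, 1500, 2600]);
translate([1500, 2700, 0]) cube([200, 1600, 2600]);


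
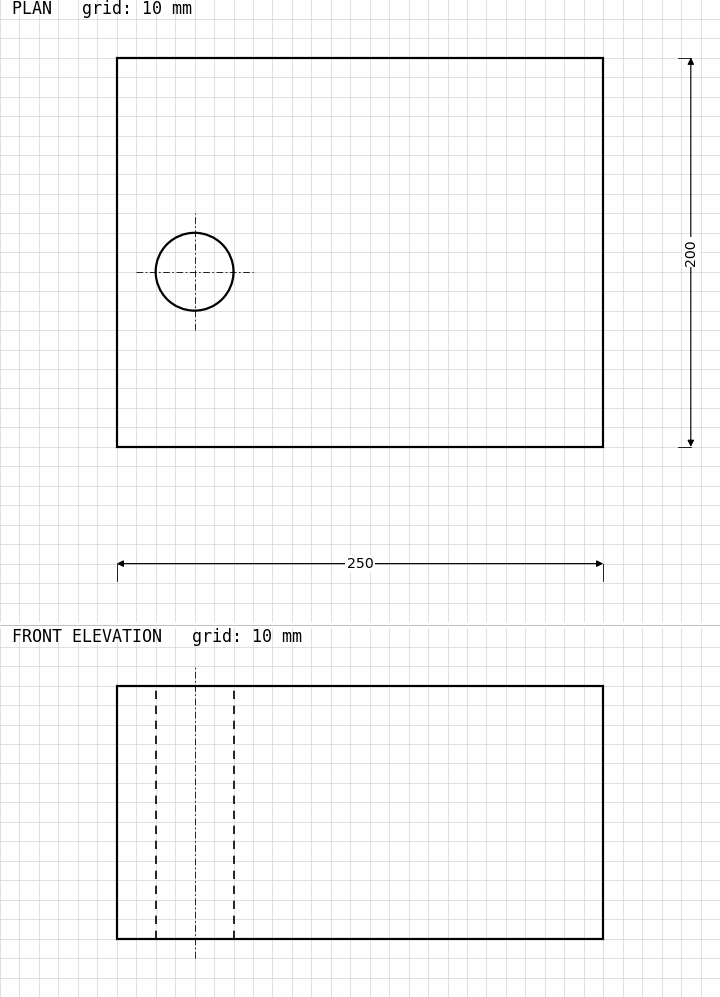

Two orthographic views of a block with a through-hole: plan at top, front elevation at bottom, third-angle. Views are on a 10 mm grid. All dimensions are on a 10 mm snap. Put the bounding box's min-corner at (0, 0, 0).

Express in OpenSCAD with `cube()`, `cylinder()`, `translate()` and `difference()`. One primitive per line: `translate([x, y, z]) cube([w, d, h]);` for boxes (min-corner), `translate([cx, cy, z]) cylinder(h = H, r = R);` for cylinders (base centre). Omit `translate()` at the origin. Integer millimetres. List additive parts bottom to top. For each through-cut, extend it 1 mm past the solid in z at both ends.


difference() {
  cube([250, 200, 130]);
  translate([40, 90, -1]) cylinder(h = 132, r = 20);
}


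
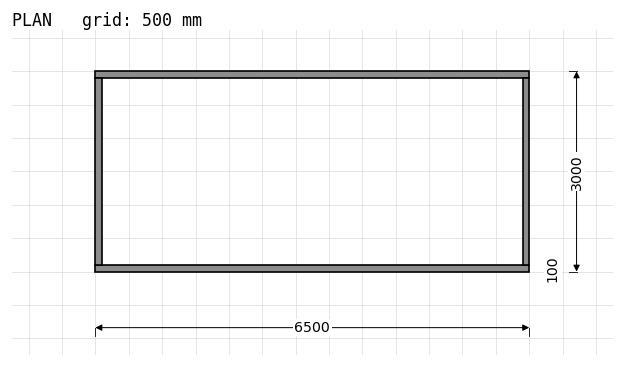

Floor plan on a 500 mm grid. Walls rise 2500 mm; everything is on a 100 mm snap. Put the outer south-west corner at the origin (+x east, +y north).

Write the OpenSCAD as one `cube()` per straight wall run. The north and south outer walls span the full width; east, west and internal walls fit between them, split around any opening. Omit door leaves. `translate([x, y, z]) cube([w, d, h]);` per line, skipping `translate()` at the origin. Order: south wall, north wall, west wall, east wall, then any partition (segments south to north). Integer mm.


cube([6500, 100, 2500]);
translate([0, 2900, 0]) cube([6500, 100, 2500]);
translate([0, 100, 0]) cube([100, 2800, 2500]);
translate([6400, 100, 0]) cube([100, 2800, 2500]);


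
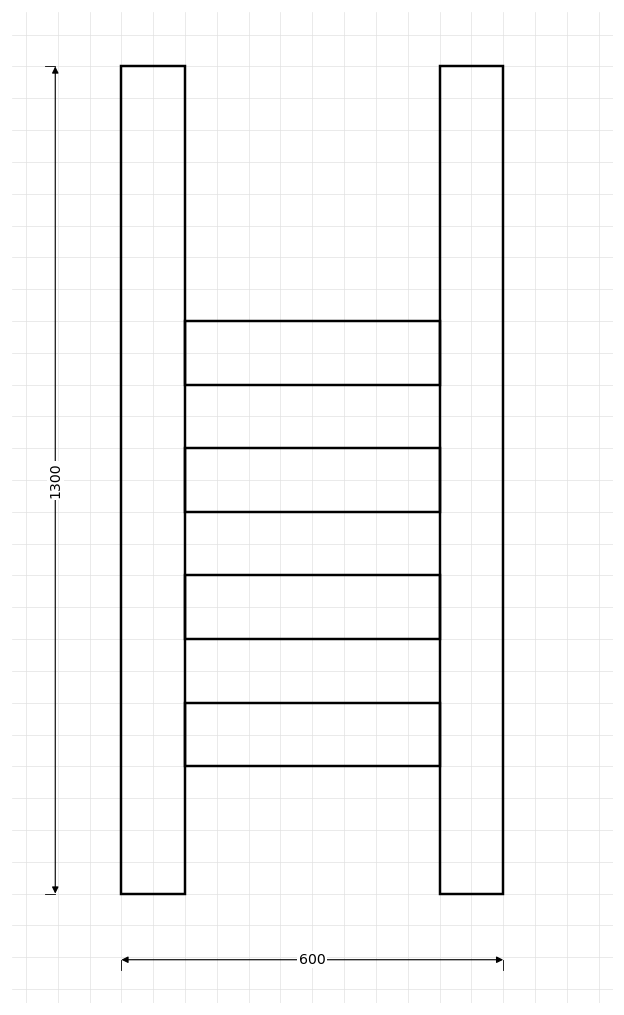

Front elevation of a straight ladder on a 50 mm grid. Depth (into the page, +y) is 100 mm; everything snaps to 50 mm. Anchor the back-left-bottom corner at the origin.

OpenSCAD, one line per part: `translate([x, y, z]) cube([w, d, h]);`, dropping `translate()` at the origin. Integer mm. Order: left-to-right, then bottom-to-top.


cube([100, 100, 1300]);
translate([100, 0, 200]) cube([400, 100, 100]);
translate([100, 0, 400]) cube([400, 100, 100]);
translate([100, 0, 600]) cube([400, 100, 100]);
translate([100, 0, 800]) cube([400, 100, 100]);
translate([500, 0, 0]) cube([100, 100, 1300]);
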